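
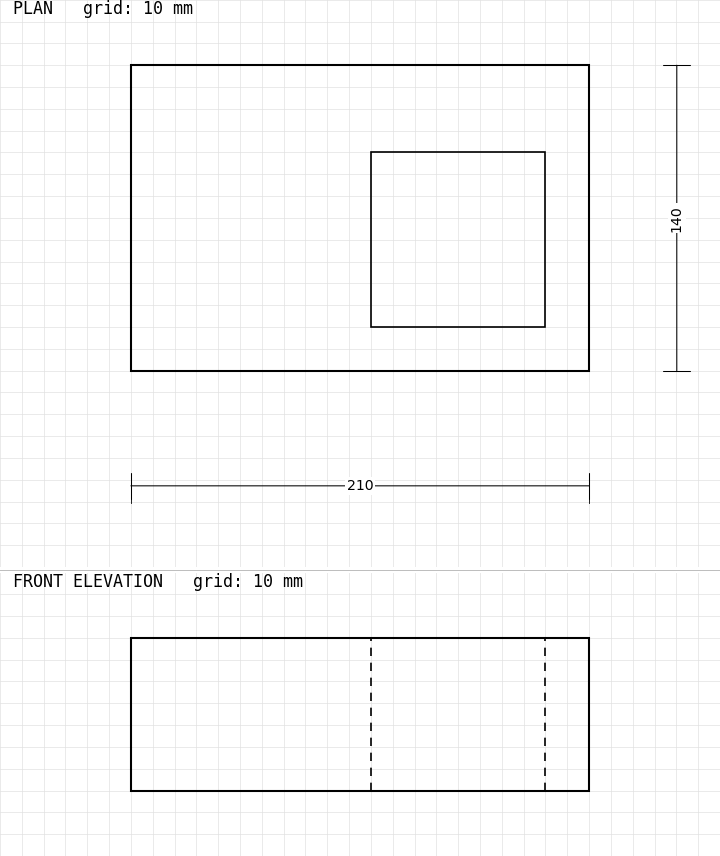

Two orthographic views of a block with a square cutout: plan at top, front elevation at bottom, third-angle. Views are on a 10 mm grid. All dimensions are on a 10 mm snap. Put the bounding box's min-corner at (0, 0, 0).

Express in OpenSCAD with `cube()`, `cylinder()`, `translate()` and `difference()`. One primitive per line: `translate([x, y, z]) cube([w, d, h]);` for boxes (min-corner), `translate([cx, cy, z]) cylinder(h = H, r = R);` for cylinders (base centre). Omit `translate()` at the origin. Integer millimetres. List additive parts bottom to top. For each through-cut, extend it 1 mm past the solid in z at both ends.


difference() {
  cube([210, 140, 70]);
  translate([110, 20, -1]) cube([80, 80, 72]);
}


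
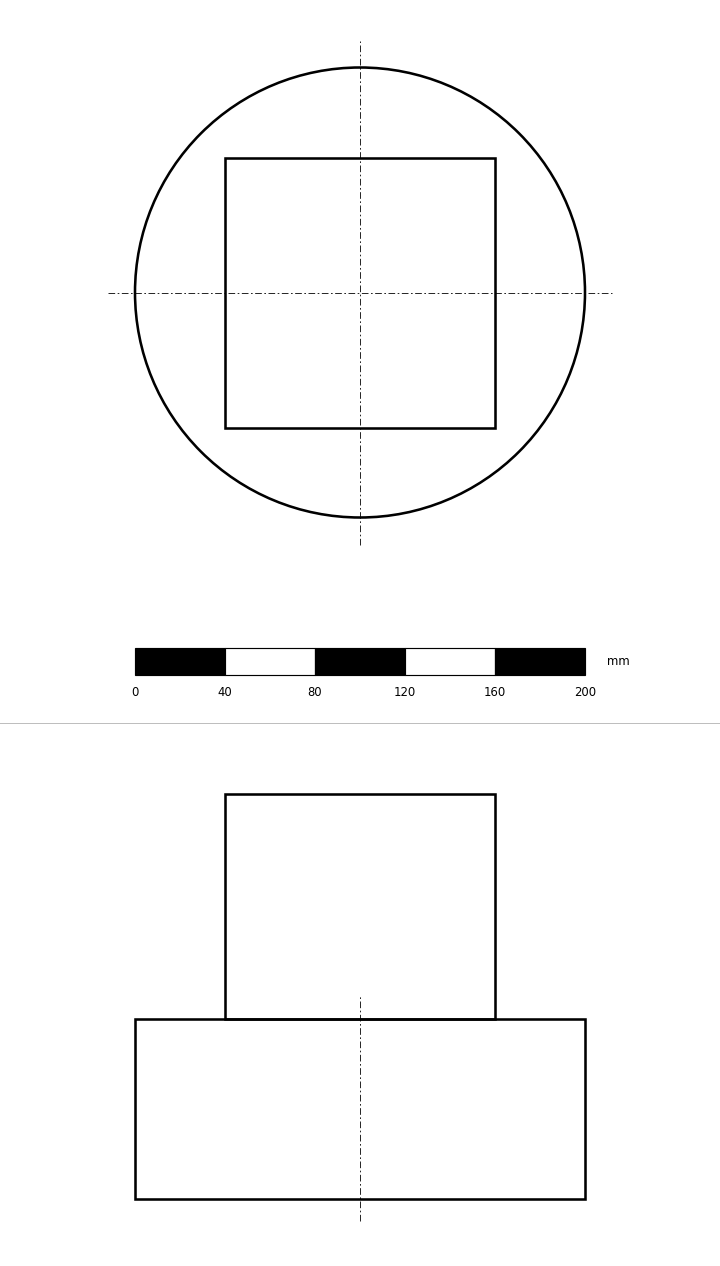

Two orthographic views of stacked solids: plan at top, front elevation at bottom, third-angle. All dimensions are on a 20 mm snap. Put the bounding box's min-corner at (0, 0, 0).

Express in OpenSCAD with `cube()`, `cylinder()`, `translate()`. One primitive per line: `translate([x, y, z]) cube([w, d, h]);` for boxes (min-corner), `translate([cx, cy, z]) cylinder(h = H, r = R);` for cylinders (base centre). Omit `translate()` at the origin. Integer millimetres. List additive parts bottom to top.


translate([100, 100, 0]) cylinder(h = 80, r = 100);
translate([40, 40, 80]) cube([120, 120, 100]);


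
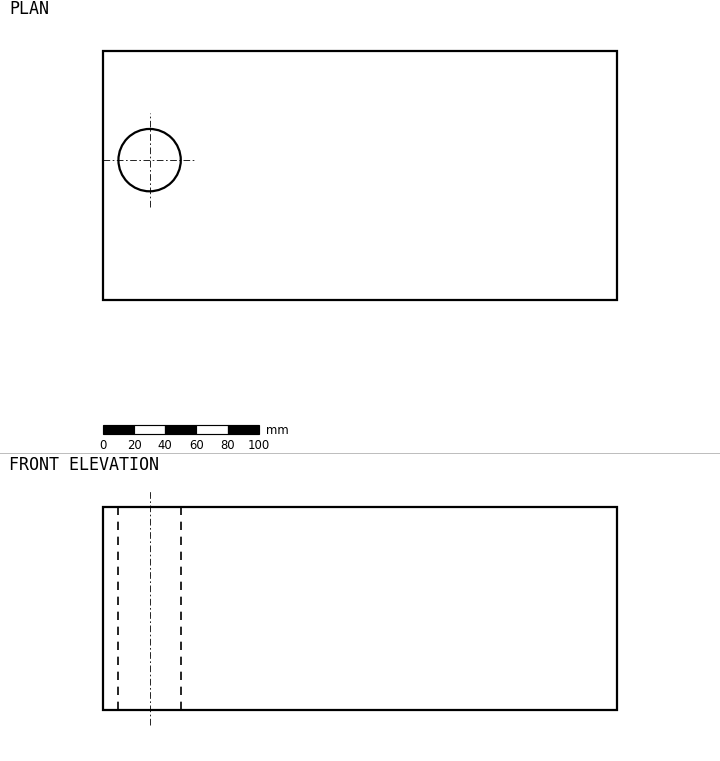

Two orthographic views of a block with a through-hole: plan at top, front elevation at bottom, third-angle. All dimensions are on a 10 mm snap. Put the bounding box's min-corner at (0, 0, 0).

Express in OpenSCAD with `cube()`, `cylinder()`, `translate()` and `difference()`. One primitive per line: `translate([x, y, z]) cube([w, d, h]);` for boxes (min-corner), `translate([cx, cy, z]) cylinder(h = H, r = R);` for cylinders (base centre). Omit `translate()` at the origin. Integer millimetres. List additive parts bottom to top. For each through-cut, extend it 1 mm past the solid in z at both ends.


difference() {
  cube([330, 160, 130]);
  translate([30, 90, -1]) cylinder(h = 132, r = 20);
}


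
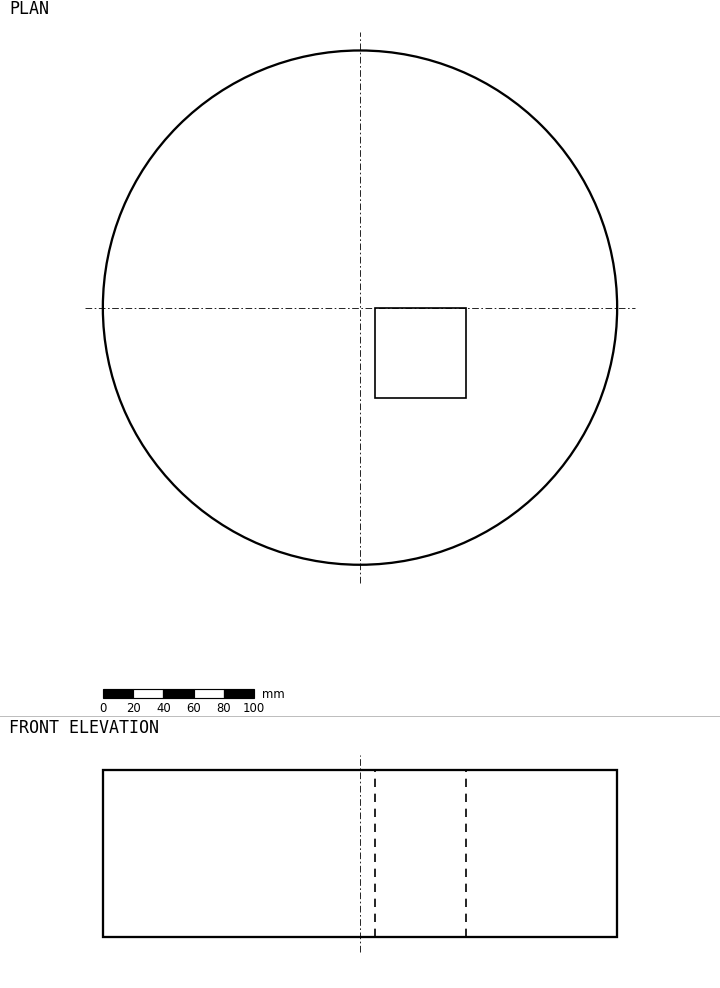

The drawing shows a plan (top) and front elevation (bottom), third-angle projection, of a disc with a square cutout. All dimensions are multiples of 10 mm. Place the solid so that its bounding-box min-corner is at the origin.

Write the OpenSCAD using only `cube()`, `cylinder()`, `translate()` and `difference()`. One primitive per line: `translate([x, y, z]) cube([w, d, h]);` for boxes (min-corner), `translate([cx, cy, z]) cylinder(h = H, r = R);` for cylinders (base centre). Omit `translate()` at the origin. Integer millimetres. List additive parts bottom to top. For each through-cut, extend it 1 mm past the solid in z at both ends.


difference() {
  translate([170, 170, 0]) cylinder(h = 110, r = 170);
  translate([180, 110, -1]) cube([60, 60, 112]);
}


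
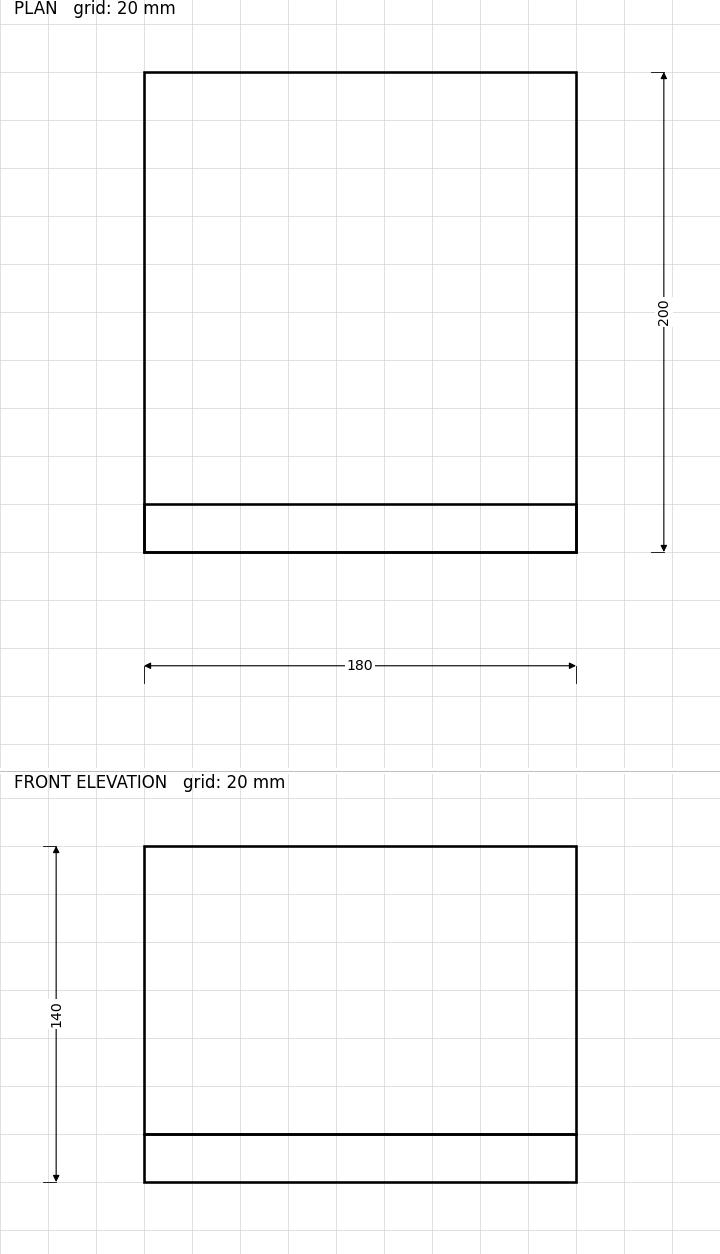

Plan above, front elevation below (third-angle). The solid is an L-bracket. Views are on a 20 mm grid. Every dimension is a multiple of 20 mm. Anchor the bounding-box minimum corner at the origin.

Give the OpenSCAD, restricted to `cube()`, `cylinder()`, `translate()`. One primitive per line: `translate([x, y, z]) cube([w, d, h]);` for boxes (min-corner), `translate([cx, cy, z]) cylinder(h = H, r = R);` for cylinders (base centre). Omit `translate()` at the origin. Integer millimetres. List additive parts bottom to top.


cube([180, 200, 20]);
translate([0, 0, 20]) cube([180, 20, 120]);


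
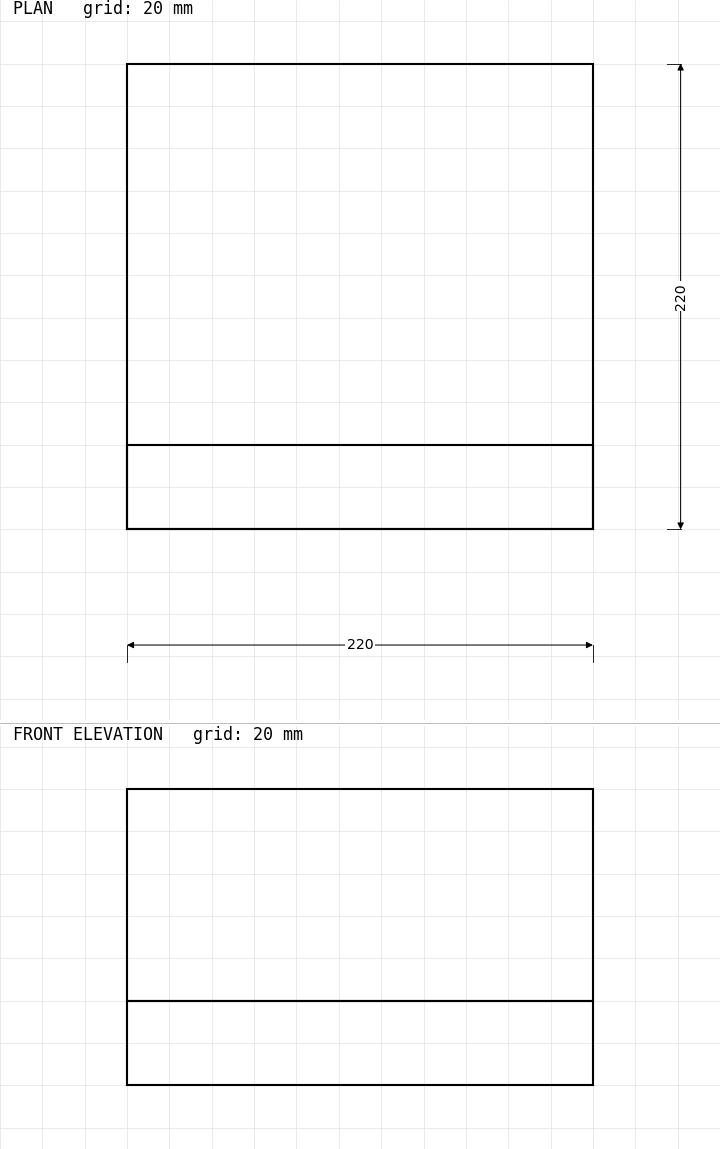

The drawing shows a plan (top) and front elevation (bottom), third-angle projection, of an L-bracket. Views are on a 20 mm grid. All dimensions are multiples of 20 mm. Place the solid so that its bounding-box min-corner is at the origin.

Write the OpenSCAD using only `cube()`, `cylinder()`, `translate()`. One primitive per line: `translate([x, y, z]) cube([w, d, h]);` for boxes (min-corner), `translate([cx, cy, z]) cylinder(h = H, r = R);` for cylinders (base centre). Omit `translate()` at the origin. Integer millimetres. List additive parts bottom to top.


cube([220, 220, 40]);
translate([0, 0, 40]) cube([220, 40, 100]);


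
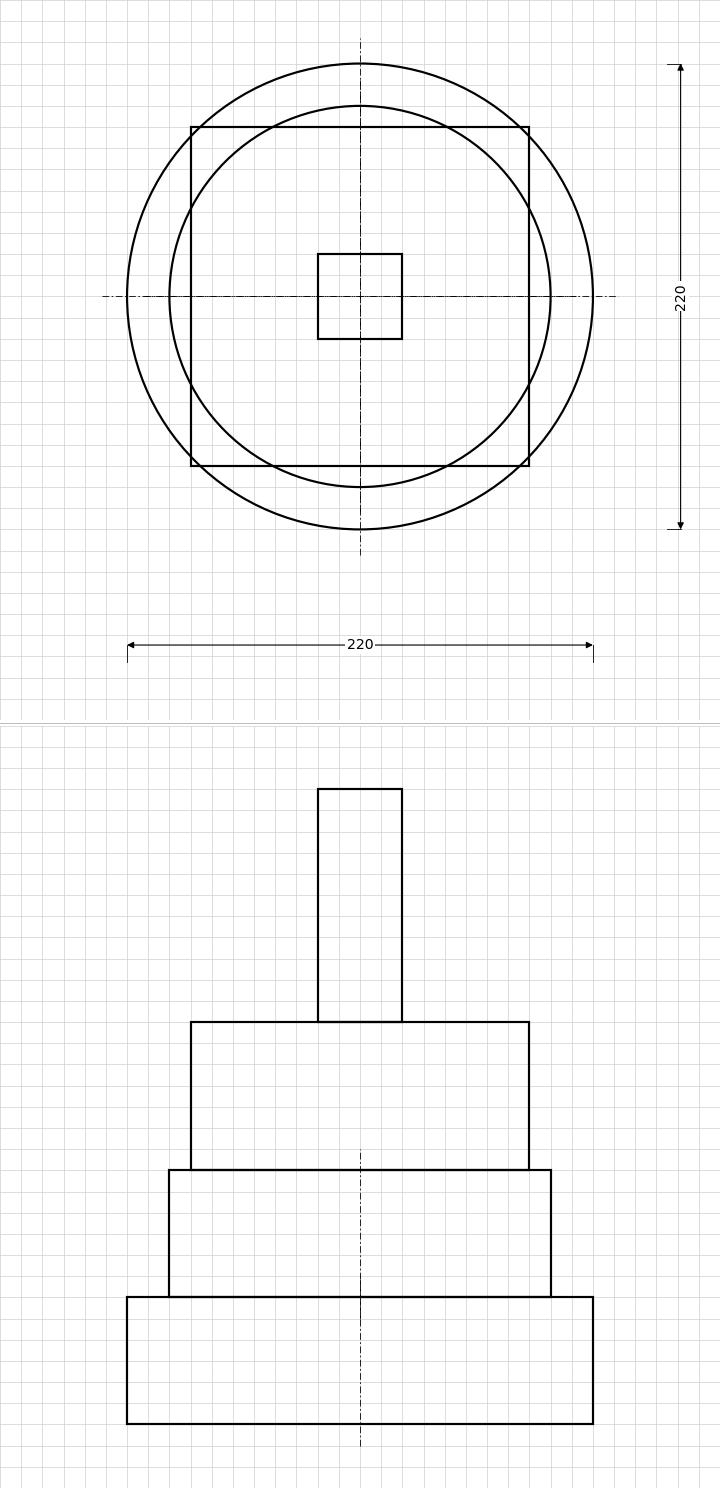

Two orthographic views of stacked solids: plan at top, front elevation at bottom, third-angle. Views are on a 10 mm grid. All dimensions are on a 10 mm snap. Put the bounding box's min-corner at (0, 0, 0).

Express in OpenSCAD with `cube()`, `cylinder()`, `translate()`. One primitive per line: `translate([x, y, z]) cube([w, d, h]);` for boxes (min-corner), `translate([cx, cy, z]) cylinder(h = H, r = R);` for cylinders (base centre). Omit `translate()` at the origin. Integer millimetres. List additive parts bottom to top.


translate([110, 110, 0]) cylinder(h = 60, r = 110);
translate([110, 110, 60]) cylinder(h = 60, r = 90);
translate([30, 30, 120]) cube([160, 160, 70]);
translate([90, 90, 190]) cube([40, 40, 110]);


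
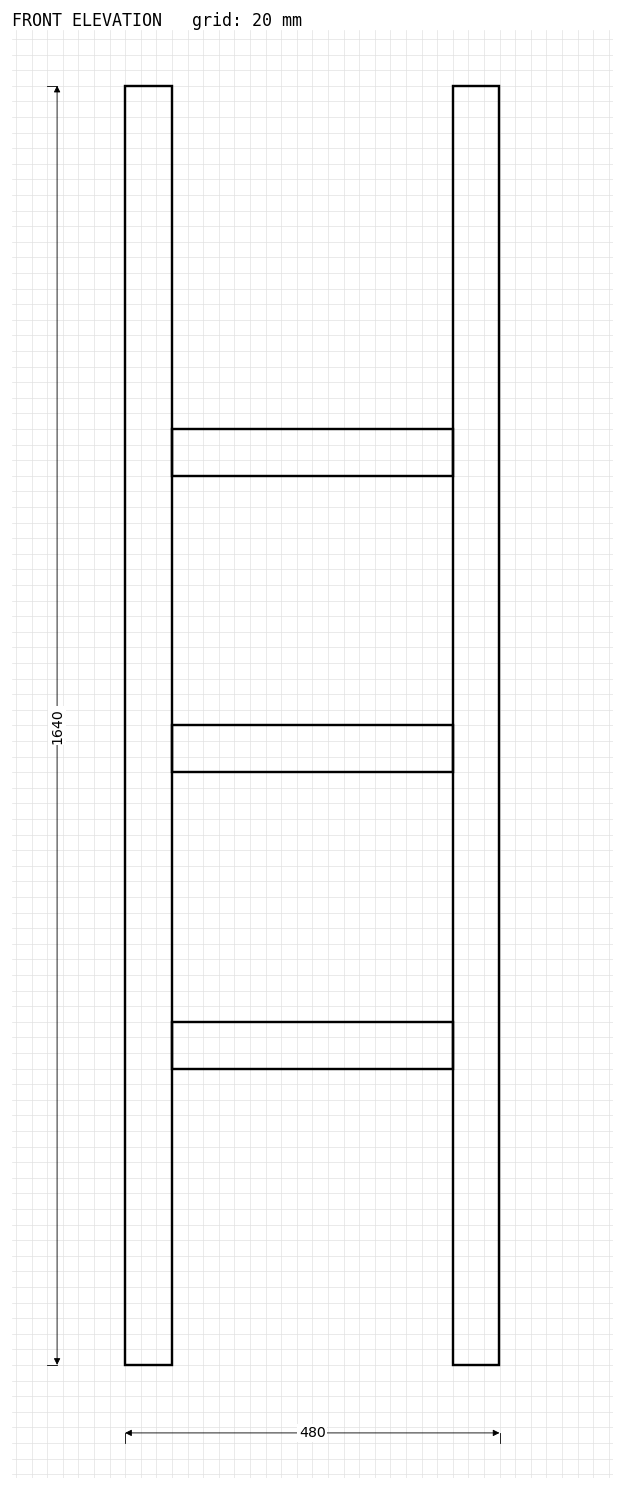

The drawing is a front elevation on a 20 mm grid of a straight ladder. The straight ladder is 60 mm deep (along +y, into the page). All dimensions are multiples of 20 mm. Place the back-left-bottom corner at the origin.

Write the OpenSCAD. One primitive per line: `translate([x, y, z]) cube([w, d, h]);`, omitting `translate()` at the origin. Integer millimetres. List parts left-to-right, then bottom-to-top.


cube([60, 60, 1640]);
translate([60, 0, 380]) cube([360, 60, 60]);
translate([60, 0, 760]) cube([360, 60, 60]);
translate([60, 0, 1140]) cube([360, 60, 60]);
translate([420, 0, 0]) cube([60, 60, 1640]);


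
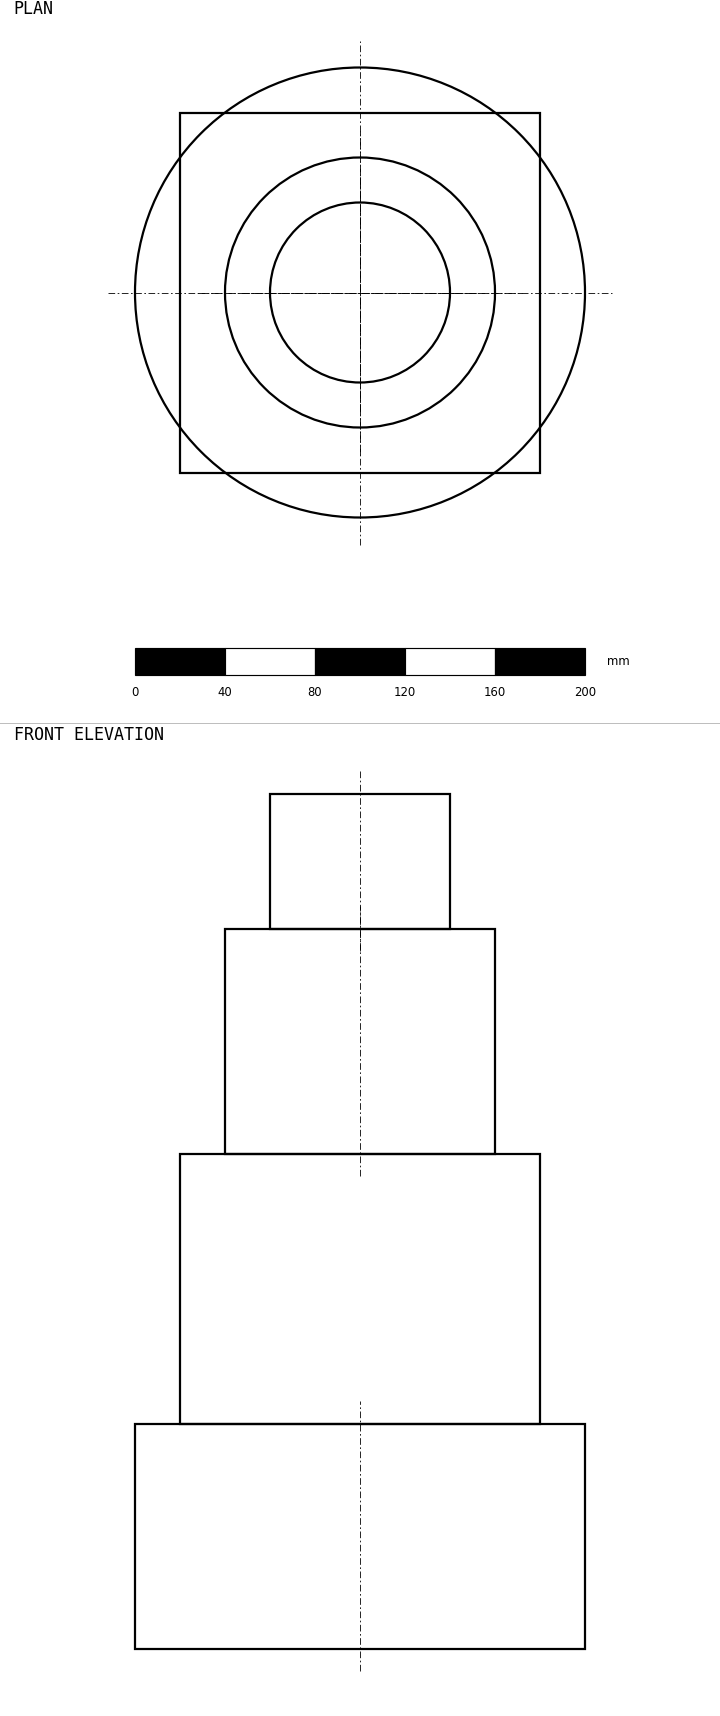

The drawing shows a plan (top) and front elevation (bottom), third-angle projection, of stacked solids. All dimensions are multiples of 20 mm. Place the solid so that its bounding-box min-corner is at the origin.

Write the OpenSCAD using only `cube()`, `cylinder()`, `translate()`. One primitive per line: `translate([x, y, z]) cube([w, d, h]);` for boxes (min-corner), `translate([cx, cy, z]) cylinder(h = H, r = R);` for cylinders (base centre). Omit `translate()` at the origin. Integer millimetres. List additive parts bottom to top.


translate([100, 100, 0]) cylinder(h = 100, r = 100);
translate([20, 20, 100]) cube([160, 160, 120]);
translate([100, 100, 220]) cylinder(h = 100, r = 60);
translate([100, 100, 320]) cylinder(h = 60, r = 40);


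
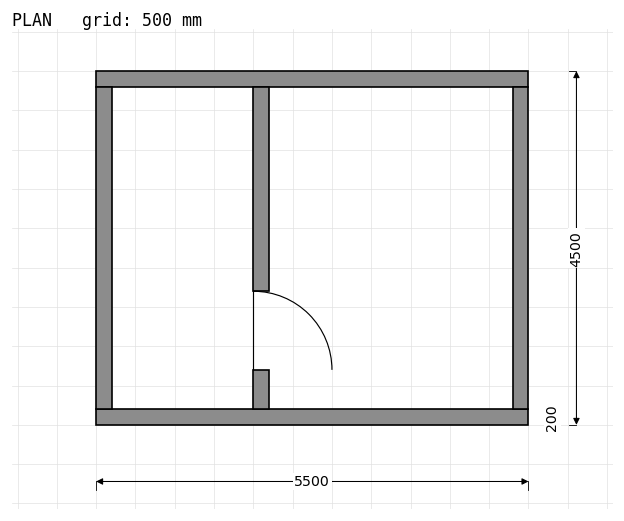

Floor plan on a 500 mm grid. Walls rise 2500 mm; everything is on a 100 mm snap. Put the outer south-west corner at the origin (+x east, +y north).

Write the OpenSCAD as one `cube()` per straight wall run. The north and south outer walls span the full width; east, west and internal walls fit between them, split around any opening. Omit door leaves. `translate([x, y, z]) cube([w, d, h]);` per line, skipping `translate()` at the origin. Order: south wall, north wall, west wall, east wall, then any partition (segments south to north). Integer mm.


cube([5500, 200, 2500]);
translate([0, 4300, 0]) cube([5500, 200, 2500]);
translate([0, 200, 0]) cube([200, 4100, 2500]);
translate([5300, 200, 0]) cube([200, 4100, 2500]);
translate([2000, 200, 0]) cube([200, 500, 2500]);
translate([2000, 1700, 0]) cube([200, 2600, 2500]);


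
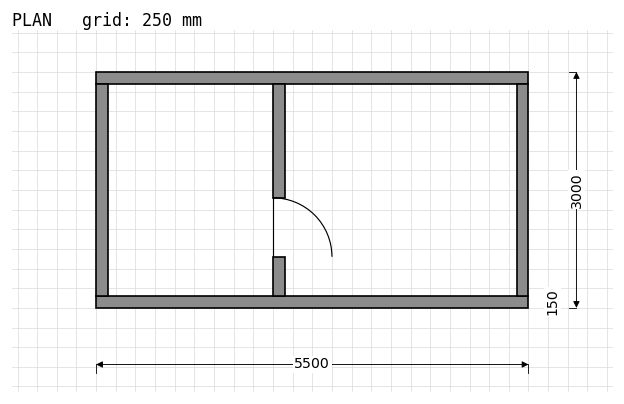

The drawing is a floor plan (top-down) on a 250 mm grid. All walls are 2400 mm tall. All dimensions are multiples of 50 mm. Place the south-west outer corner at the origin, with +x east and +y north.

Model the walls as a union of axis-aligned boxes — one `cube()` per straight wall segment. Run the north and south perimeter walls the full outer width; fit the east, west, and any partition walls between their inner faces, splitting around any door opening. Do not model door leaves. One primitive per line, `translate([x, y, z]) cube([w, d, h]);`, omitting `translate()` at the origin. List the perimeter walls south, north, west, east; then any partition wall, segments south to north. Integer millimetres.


cube([5500, 150, 2400]);
translate([0, 2850, 0]) cube([5500, 150, 2400]);
translate([0, 150, 0]) cube([150, 2700, 2400]);
translate([5350, 150, 0]) cube([150, 2700, 2400]);
translate([2250, 150, 0]) cube([150, 500, 2400]);
translate([2250, 1400, 0]) cube([150, 1450, 2400]);


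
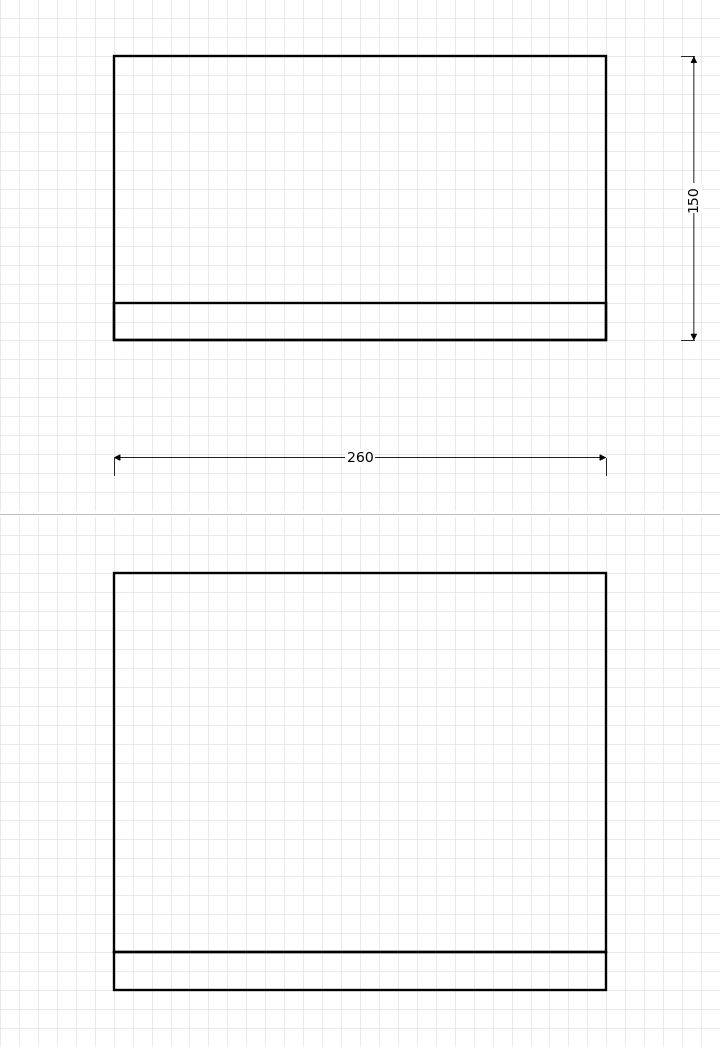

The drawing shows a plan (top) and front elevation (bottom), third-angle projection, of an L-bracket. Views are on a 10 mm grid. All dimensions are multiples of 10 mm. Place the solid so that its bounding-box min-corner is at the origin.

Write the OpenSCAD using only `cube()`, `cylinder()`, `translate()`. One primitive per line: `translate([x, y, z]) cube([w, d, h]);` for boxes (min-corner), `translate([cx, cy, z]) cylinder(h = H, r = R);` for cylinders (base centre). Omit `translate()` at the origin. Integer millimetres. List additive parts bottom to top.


cube([260, 150, 20]);
translate([0, 0, 20]) cube([260, 20, 200]);


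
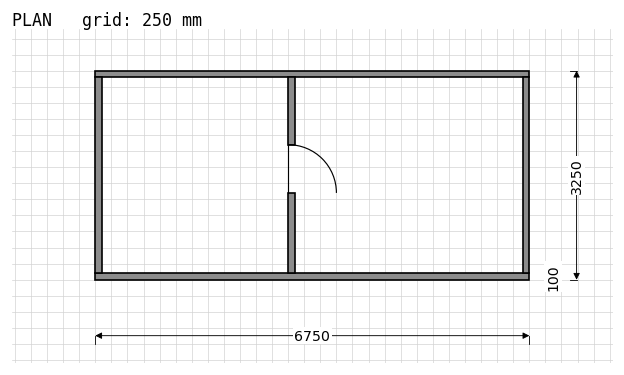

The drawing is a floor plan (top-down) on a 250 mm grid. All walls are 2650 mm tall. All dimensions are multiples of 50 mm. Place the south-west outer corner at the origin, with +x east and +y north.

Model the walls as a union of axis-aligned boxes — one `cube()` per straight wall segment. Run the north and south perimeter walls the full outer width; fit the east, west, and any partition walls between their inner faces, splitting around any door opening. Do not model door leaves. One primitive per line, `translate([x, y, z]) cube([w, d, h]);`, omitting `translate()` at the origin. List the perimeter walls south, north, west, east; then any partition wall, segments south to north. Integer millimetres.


cube([6750, 100, 2650]);
translate([0, 3150, 0]) cube([6750, 100, 2650]);
translate([0, 100, 0]) cube([100, 3050, 2650]);
translate([6650, 100, 0]) cube([100, 3050, 2650]);
translate([3000, 100, 0]) cube([100, 1250, 2650]);
translate([3000, 2100, 0]) cube([100, 1050, 2650]);


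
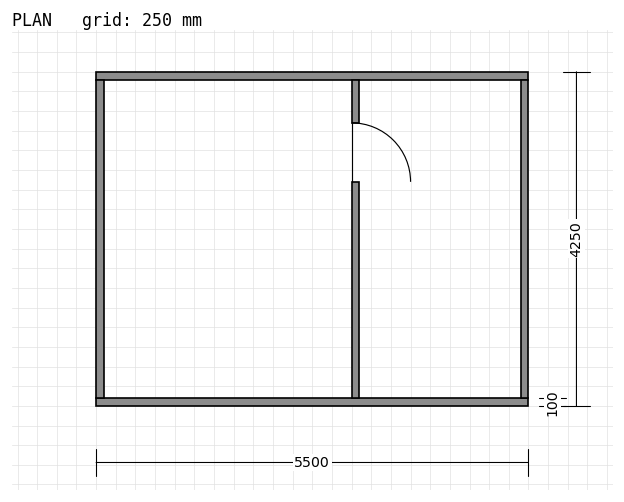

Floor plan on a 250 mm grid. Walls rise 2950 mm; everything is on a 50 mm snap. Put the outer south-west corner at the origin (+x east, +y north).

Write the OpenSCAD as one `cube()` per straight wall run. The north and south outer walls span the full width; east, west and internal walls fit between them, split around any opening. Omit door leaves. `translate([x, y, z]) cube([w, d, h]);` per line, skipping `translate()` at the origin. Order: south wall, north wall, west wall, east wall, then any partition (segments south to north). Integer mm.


cube([5500, 100, 2950]);
translate([0, 4150, 0]) cube([5500, 100, 2950]);
translate([0, 100, 0]) cube([100, 4050, 2950]);
translate([5400, 100, 0]) cube([100, 4050, 2950]);
translate([3250, 100, 0]) cube([100, 2750, 2950]);
translate([3250, 3600, 0]) cube([100, 550, 2950]);


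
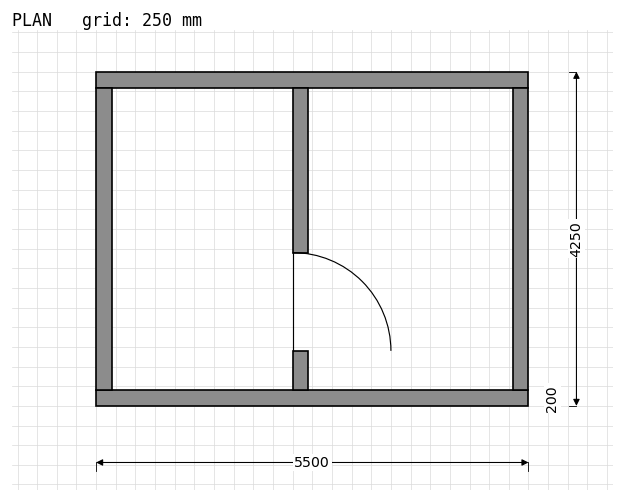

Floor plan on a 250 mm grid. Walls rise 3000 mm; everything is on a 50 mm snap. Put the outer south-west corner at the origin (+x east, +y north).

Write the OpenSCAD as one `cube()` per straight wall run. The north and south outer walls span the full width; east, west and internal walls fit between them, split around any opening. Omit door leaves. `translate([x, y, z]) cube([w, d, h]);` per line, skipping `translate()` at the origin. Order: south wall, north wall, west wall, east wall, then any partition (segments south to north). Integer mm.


cube([5500, 200, 3000]);
translate([0, 4050, 0]) cube([5500, 200, 3000]);
translate([0, 200, 0]) cube([200, 3850, 3000]);
translate([5300, 200, 0]) cube([200, 3850, 3000]);
translate([2500, 200, 0]) cube([200, 500, 3000]);
translate([2500, 1950, 0]) cube([200, 2100, 3000]);


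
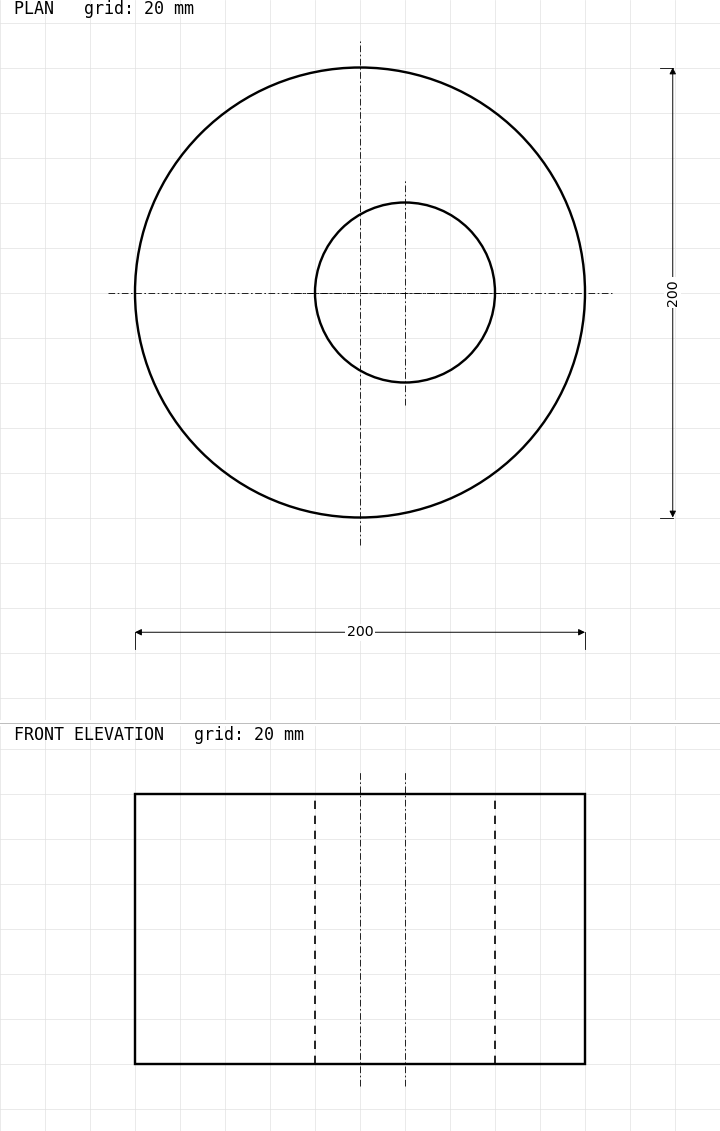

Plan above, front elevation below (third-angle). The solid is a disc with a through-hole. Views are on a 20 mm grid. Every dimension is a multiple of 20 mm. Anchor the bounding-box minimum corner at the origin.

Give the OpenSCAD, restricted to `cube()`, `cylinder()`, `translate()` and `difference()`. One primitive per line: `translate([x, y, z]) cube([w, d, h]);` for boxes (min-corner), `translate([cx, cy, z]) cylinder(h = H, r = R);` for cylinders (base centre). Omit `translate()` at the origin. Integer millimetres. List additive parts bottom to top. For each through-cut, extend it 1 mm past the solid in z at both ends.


difference() {
  translate([100, 100, 0]) cylinder(h = 120, r = 100);
  translate([120, 100, -1]) cylinder(h = 122, r = 40);
}


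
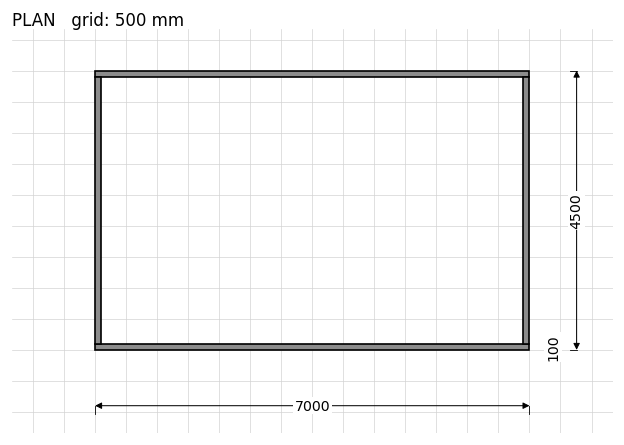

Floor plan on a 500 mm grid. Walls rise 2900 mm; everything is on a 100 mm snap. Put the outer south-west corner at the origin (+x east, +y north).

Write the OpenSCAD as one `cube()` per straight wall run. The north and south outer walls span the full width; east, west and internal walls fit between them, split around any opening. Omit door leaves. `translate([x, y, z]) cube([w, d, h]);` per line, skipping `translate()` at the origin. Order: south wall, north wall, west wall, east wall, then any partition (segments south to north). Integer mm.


cube([7000, 100, 2900]);
translate([0, 4400, 0]) cube([7000, 100, 2900]);
translate([0, 100, 0]) cube([100, 4300, 2900]);
translate([6900, 100, 0]) cube([100, 4300, 2900]);


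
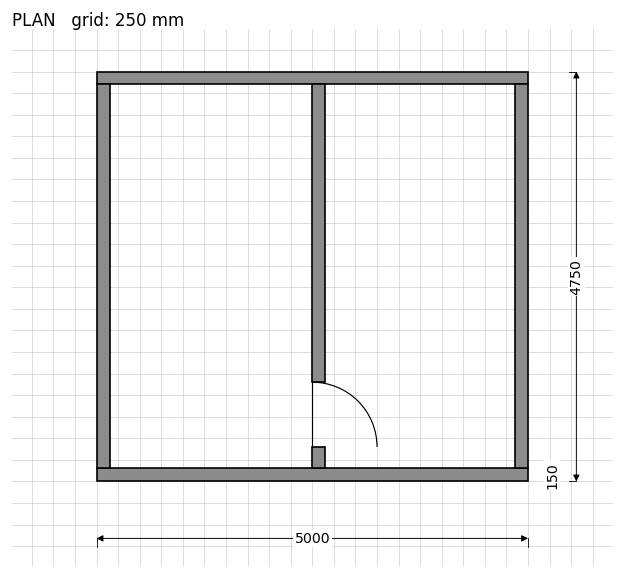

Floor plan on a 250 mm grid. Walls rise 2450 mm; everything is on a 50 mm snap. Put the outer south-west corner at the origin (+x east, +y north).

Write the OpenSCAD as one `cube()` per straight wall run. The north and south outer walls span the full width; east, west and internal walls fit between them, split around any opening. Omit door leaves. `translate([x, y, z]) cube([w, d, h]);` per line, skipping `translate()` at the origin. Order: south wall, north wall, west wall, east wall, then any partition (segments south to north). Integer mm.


cube([5000, 150, 2450]);
translate([0, 4600, 0]) cube([5000, 150, 2450]);
translate([0, 150, 0]) cube([150, 4450, 2450]);
translate([4850, 150, 0]) cube([150, 4450, 2450]);
translate([2500, 150, 0]) cube([150, 250, 2450]);
translate([2500, 1150, 0]) cube([150, 3450, 2450]);


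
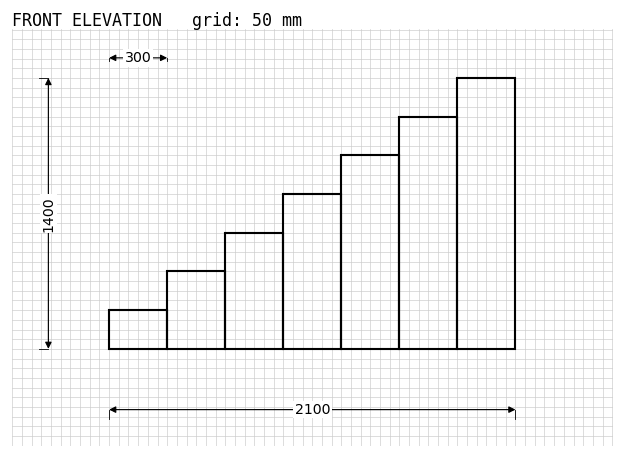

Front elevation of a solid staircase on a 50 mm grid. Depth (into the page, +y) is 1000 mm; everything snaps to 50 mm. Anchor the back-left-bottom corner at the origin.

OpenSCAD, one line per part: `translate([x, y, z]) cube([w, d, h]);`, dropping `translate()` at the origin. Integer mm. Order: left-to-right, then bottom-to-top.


cube([300, 1000, 200]);
translate([300, 0, 0]) cube([300, 1000, 400]);
translate([600, 0, 0]) cube([300, 1000, 600]);
translate([900, 0, 0]) cube([300, 1000, 800]);
translate([1200, 0, 0]) cube([300, 1000, 1000]);
translate([1500, 0, 0]) cube([300, 1000, 1200]);
translate([1800, 0, 0]) cube([300, 1000, 1400]);


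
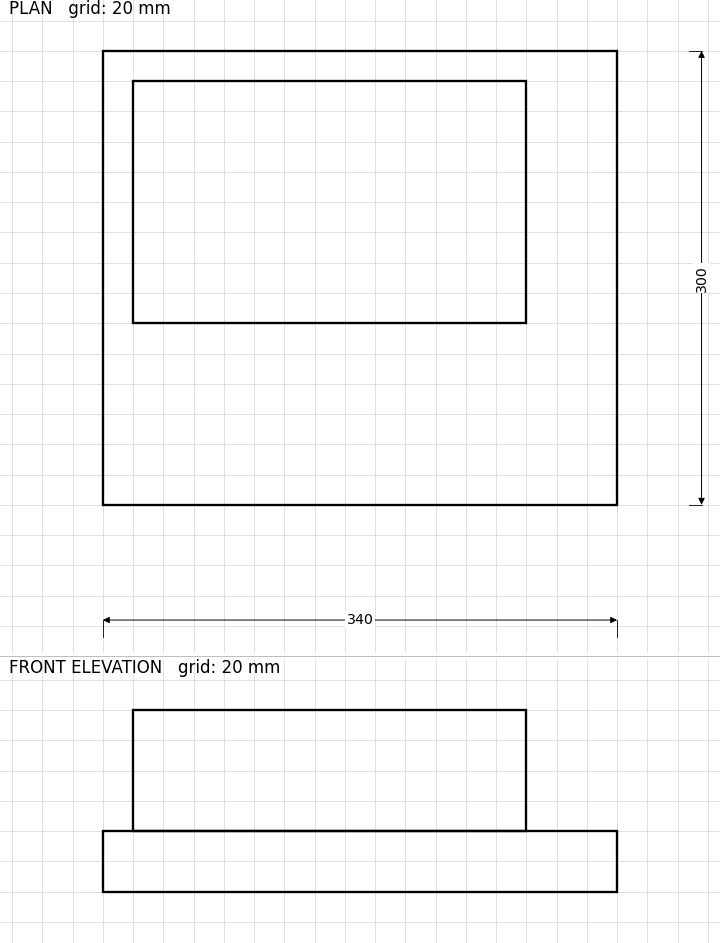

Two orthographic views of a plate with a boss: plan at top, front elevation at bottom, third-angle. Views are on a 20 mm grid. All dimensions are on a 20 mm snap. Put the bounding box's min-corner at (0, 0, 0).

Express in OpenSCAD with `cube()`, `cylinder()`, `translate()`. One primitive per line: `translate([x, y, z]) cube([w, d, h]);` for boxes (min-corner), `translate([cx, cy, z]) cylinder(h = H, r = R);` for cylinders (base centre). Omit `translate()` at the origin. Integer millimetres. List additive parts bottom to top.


cube([340, 300, 40]);
translate([20, 120, 40]) cube([260, 160, 80]);


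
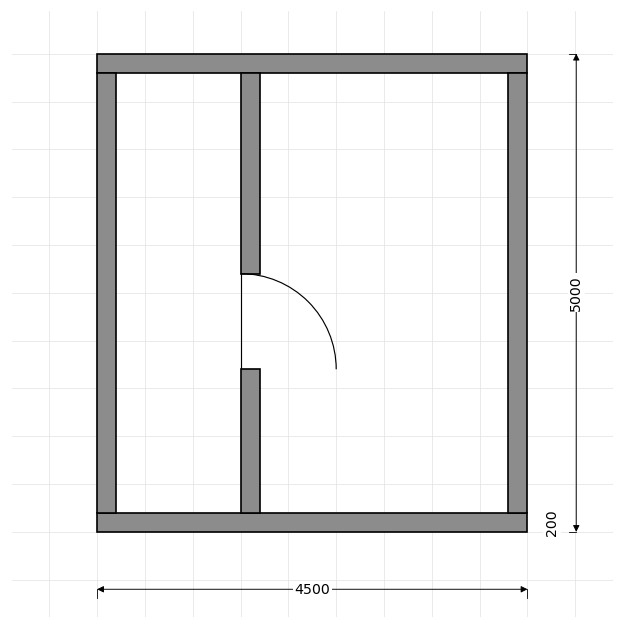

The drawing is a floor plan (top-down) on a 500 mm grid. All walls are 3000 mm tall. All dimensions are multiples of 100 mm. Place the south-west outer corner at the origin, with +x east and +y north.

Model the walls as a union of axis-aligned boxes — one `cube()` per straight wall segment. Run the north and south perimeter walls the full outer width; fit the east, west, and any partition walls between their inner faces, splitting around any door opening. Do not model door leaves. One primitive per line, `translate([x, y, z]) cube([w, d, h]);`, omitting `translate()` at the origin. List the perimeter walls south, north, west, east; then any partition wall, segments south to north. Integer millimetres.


cube([4500, 200, 3000]);
translate([0, 4800, 0]) cube([4500, 200, 3000]);
translate([0, 200, 0]) cube([200, 4600, 3000]);
translate([4300, 200, 0]) cube([200, 4600, 3000]);
translate([1500, 200, 0]) cube([200, 1500, 3000]);
translate([1500, 2700, 0]) cube([200, 2100, 3000]);


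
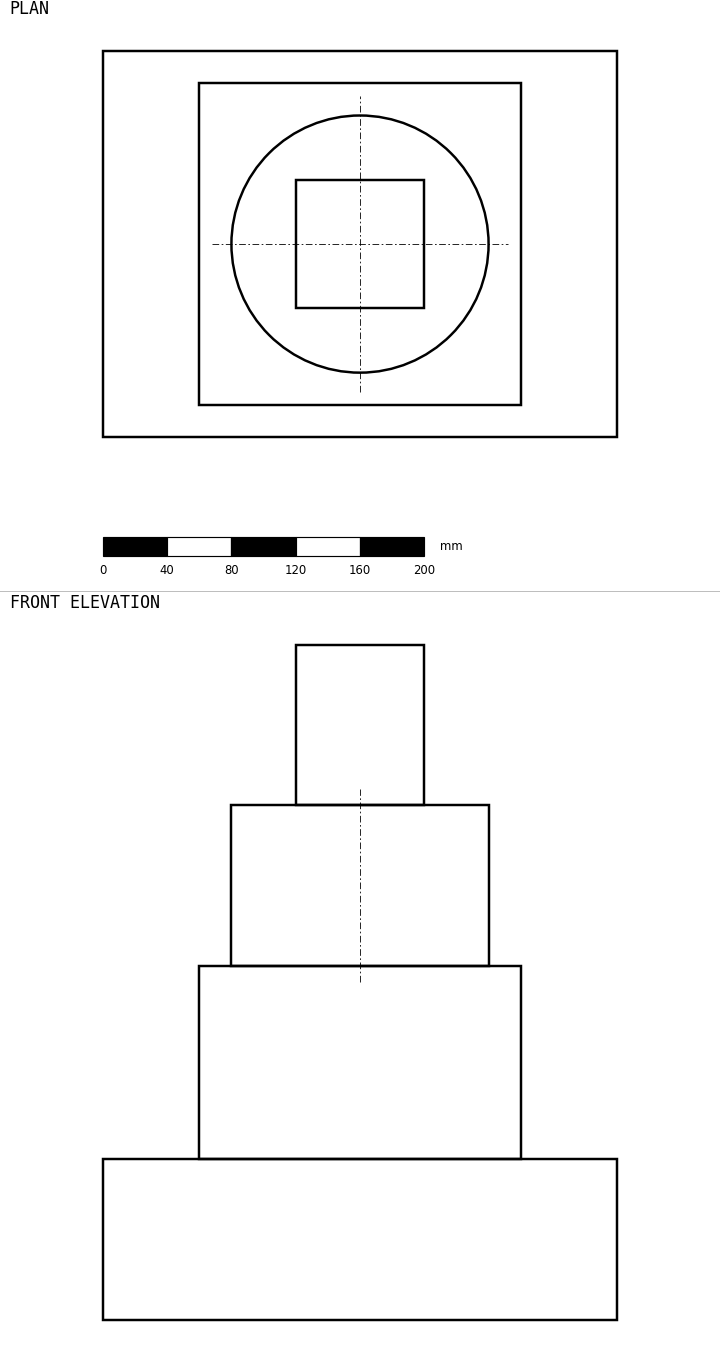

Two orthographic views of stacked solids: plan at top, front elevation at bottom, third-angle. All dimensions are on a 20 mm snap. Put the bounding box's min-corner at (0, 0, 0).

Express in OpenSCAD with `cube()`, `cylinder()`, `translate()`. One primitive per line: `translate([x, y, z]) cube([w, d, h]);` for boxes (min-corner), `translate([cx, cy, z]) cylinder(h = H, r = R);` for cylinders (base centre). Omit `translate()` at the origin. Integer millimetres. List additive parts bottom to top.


cube([320, 240, 100]);
translate([60, 20, 100]) cube([200, 200, 120]);
translate([160, 120, 220]) cylinder(h = 100, r = 80);
translate([120, 80, 320]) cube([80, 80, 100]);


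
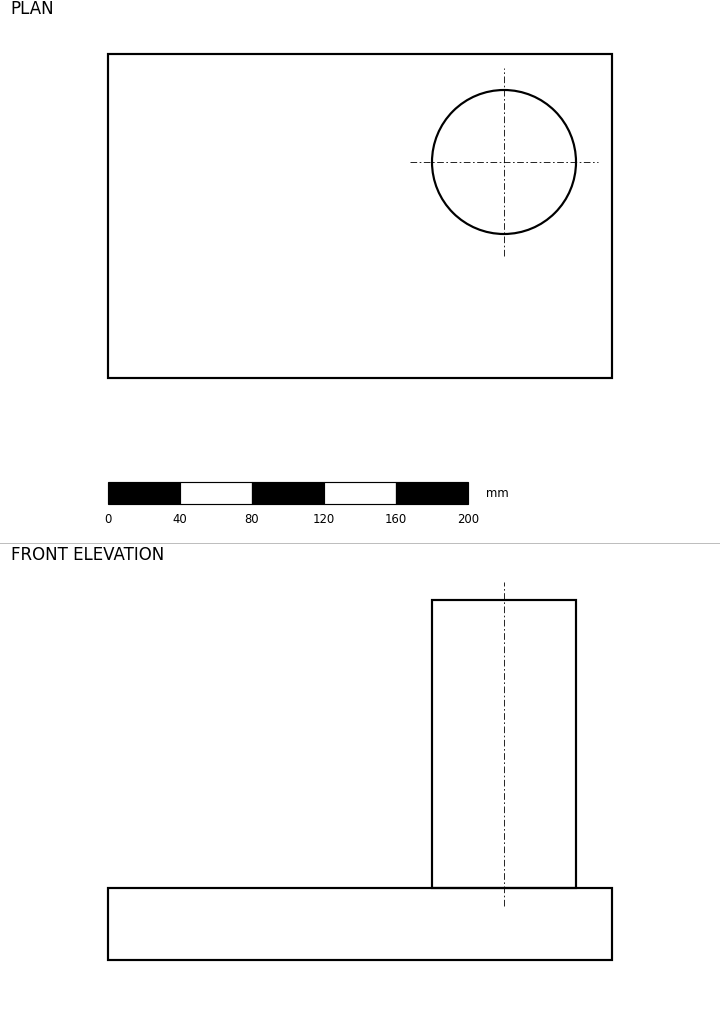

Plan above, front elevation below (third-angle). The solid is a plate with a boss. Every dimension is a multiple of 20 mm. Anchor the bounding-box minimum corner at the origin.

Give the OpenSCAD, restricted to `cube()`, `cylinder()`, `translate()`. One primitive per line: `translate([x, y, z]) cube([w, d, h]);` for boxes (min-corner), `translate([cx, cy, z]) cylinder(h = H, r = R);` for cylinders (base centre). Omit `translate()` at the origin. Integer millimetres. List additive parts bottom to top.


cube([280, 180, 40]);
translate([220, 120, 40]) cylinder(h = 160, r = 40);


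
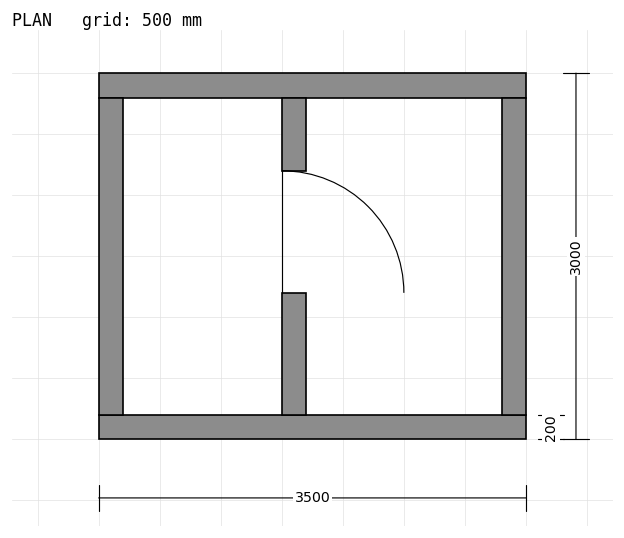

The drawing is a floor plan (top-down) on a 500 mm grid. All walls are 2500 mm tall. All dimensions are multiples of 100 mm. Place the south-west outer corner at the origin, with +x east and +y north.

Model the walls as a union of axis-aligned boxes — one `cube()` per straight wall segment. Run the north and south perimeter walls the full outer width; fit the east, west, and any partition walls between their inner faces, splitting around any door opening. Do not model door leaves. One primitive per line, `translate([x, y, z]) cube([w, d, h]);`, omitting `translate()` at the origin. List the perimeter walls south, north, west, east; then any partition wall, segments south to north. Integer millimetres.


cube([3500, 200, 2500]);
translate([0, 2800, 0]) cube([3500, 200, 2500]);
translate([0, 200, 0]) cube([200, 2600, 2500]);
translate([3300, 200, 0]) cube([200, 2600, 2500]);
translate([1500, 200, 0]) cube([200, 1000, 2500]);
translate([1500, 2200, 0]) cube([200, 600, 2500]);


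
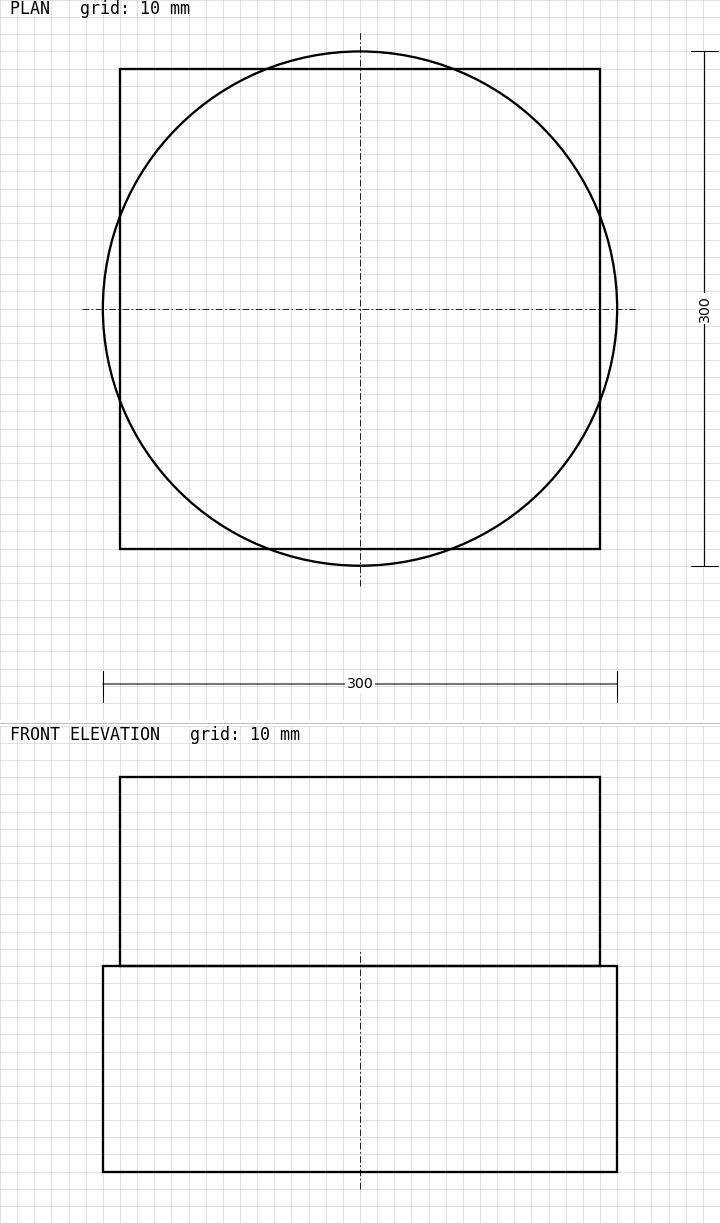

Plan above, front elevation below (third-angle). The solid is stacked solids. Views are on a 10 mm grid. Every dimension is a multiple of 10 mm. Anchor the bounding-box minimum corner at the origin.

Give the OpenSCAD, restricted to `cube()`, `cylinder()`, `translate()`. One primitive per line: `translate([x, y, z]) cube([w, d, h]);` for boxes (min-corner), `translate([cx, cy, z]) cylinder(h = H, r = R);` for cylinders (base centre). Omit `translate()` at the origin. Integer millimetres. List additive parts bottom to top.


translate([150, 150, 0]) cylinder(h = 120, r = 150);
translate([10, 10, 120]) cube([280, 280, 110]);


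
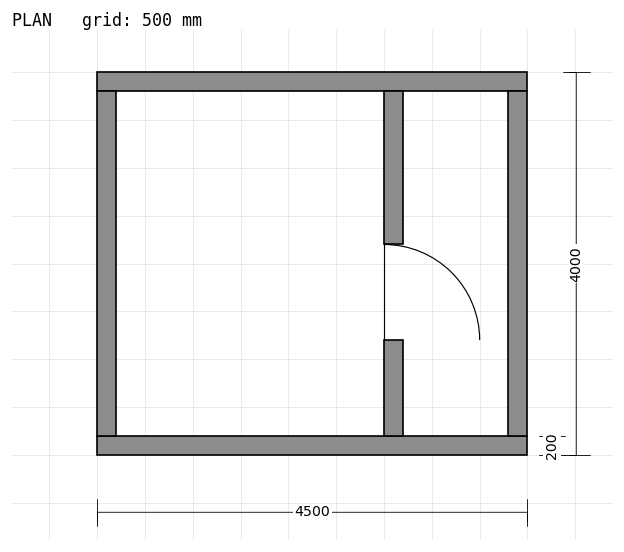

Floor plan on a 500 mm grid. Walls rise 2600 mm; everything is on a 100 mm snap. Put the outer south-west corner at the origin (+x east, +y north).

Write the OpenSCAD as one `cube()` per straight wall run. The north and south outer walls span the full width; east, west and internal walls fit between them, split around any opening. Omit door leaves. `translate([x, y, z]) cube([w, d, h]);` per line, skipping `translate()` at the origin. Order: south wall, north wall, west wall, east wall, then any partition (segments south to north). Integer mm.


cube([4500, 200, 2600]);
translate([0, 3800, 0]) cube([4500, 200, 2600]);
translate([0, 200, 0]) cube([200, 3600, 2600]);
translate([4300, 200, 0]) cube([200, 3600, 2600]);
translate([3000, 200, 0]) cube([200, 1000, 2600]);
translate([3000, 2200, 0]) cube([200, 1600, 2600]);


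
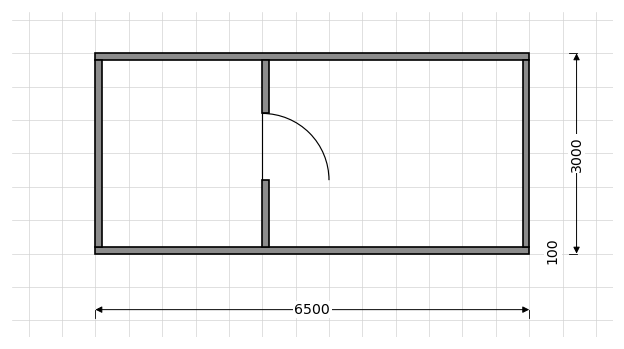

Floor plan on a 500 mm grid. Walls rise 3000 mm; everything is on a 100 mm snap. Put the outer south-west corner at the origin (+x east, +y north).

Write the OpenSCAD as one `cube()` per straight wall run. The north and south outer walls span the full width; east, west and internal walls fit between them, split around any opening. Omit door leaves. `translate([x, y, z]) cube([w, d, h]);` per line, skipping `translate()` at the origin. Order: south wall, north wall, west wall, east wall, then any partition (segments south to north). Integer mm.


cube([6500, 100, 3000]);
translate([0, 2900, 0]) cube([6500, 100, 3000]);
translate([0, 100, 0]) cube([100, 2800, 3000]);
translate([6400, 100, 0]) cube([100, 2800, 3000]);
translate([2500, 100, 0]) cube([100, 1000, 3000]);
translate([2500, 2100, 0]) cube([100, 800, 3000]);


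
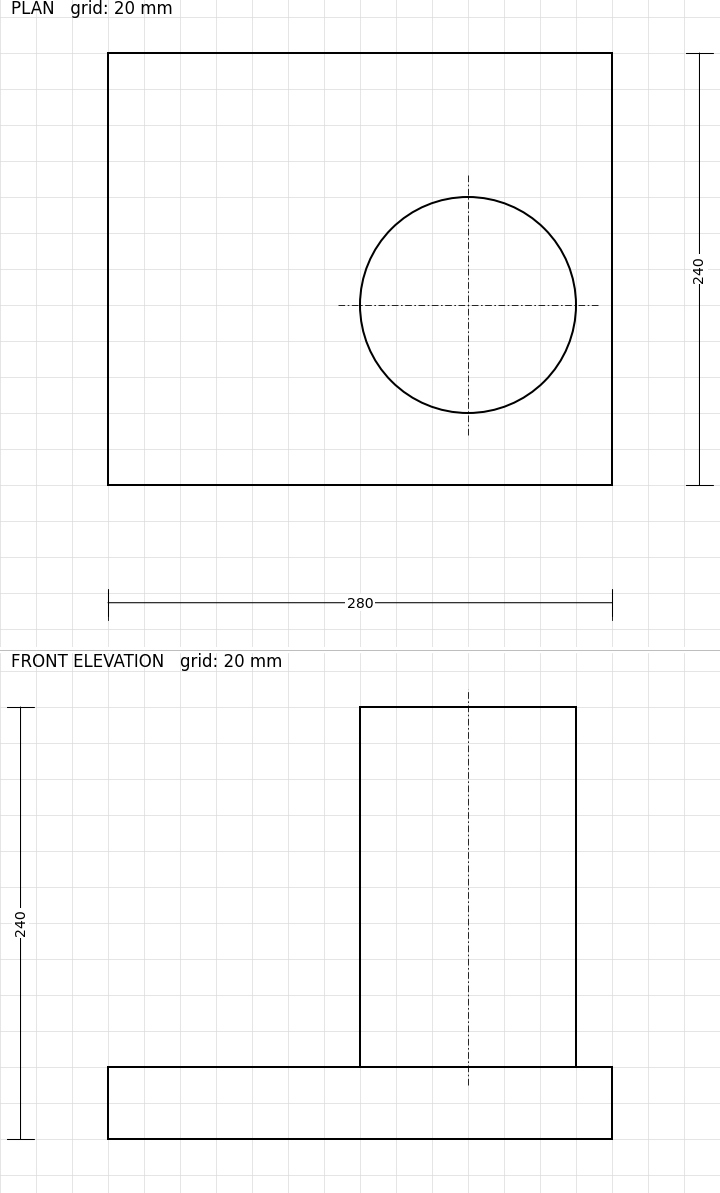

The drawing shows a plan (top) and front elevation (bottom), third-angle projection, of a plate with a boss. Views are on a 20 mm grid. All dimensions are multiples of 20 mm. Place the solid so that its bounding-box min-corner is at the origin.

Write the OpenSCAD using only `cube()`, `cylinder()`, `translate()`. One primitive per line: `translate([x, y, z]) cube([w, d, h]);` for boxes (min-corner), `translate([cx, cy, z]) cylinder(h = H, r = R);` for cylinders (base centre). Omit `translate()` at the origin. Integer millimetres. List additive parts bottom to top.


cube([280, 240, 40]);
translate([200, 100, 40]) cylinder(h = 200, r = 60);


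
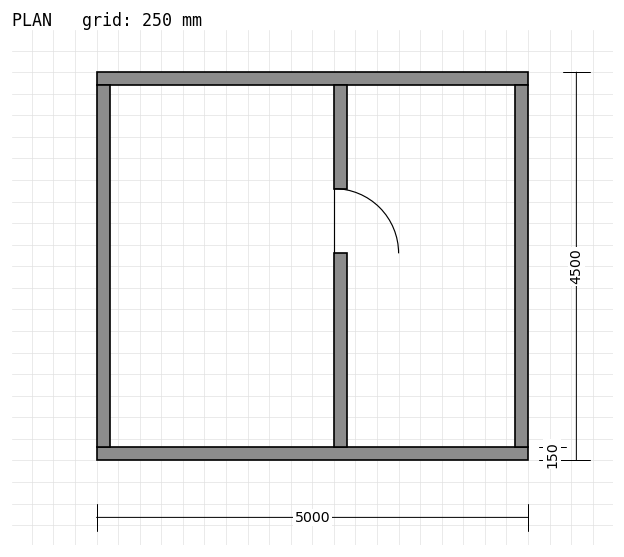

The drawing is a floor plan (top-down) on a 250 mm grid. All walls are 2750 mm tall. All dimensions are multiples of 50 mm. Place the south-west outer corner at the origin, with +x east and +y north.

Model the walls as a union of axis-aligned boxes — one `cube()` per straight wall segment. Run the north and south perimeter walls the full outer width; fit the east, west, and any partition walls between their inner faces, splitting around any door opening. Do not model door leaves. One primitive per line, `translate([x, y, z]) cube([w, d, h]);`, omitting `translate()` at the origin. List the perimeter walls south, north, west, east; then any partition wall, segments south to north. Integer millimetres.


cube([5000, 150, 2750]);
translate([0, 4350, 0]) cube([5000, 150, 2750]);
translate([0, 150, 0]) cube([150, 4200, 2750]);
translate([4850, 150, 0]) cube([150, 4200, 2750]);
translate([2750, 150, 0]) cube([150, 2250, 2750]);
translate([2750, 3150, 0]) cube([150, 1200, 2750]);


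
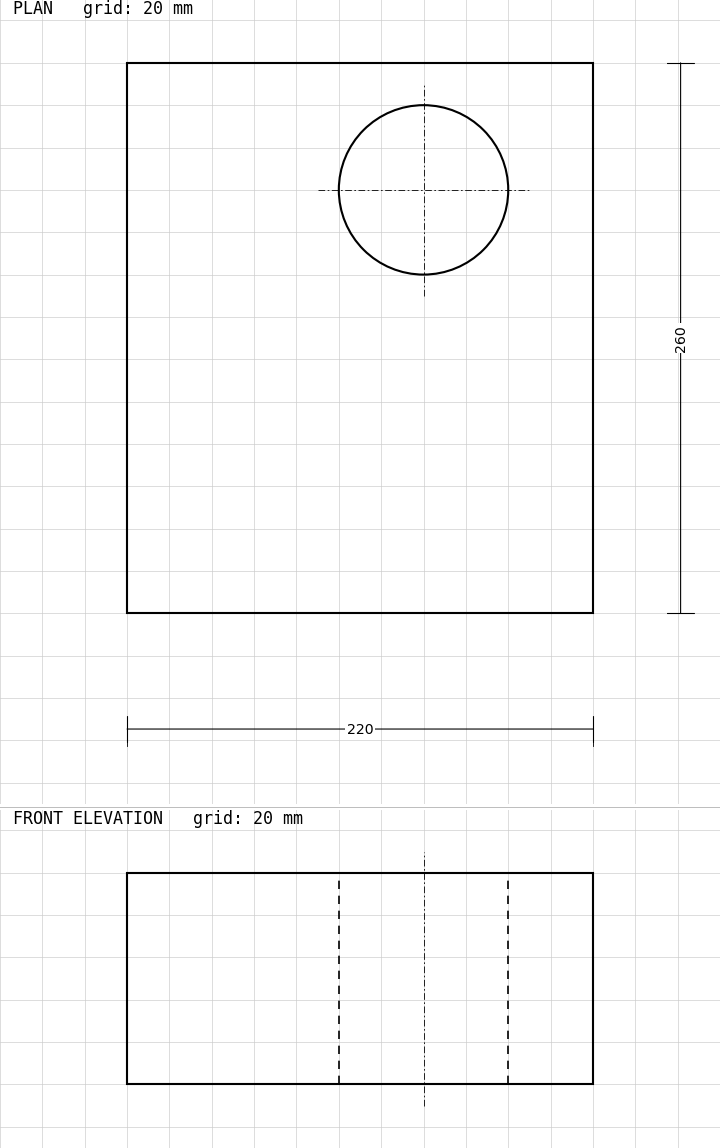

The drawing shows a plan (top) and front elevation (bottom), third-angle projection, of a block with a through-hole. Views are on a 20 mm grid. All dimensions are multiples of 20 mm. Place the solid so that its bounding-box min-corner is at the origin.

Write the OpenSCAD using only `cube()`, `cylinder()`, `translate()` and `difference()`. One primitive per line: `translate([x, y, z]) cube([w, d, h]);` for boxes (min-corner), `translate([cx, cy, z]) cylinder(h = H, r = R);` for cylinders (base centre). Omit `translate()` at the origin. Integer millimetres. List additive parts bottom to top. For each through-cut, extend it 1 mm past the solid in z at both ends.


difference() {
  cube([220, 260, 100]);
  translate([140, 200, -1]) cylinder(h = 102, r = 40);
}


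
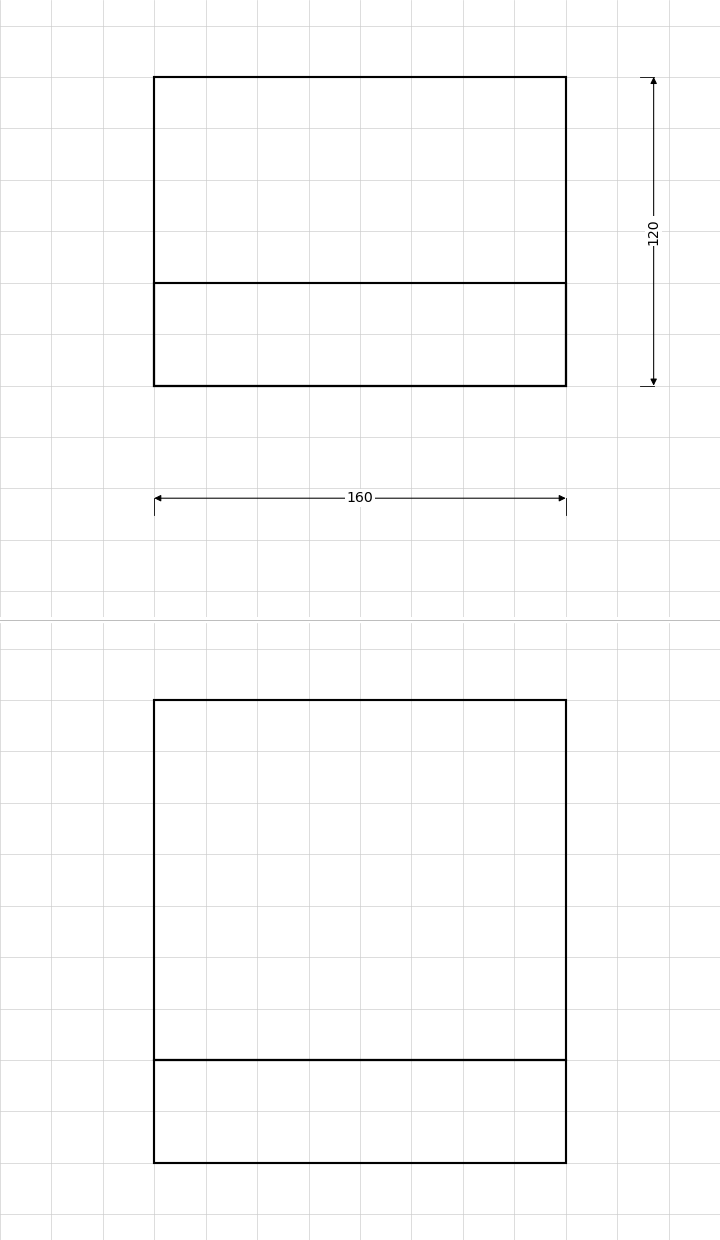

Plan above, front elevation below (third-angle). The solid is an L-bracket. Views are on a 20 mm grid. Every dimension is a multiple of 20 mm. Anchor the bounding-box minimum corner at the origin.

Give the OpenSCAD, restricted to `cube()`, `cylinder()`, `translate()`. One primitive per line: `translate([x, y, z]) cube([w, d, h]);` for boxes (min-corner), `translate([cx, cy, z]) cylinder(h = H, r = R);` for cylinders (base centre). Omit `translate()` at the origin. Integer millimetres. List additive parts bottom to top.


cube([160, 120, 40]);
translate([0, 0, 40]) cube([160, 40, 140]);


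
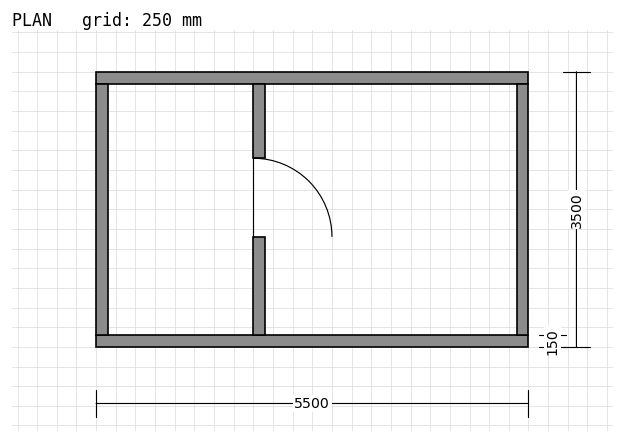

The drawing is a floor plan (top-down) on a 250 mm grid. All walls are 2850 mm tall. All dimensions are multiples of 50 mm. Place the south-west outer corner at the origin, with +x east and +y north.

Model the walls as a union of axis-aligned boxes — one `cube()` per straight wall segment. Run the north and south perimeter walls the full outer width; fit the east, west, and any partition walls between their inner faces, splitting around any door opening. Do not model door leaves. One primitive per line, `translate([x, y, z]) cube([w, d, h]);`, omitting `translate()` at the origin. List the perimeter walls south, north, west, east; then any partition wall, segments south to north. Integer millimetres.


cube([5500, 150, 2850]);
translate([0, 3350, 0]) cube([5500, 150, 2850]);
translate([0, 150, 0]) cube([150, 3200, 2850]);
translate([5350, 150, 0]) cube([150, 3200, 2850]);
translate([2000, 150, 0]) cube([150, 1250, 2850]);
translate([2000, 2400, 0]) cube([150, 950, 2850]);


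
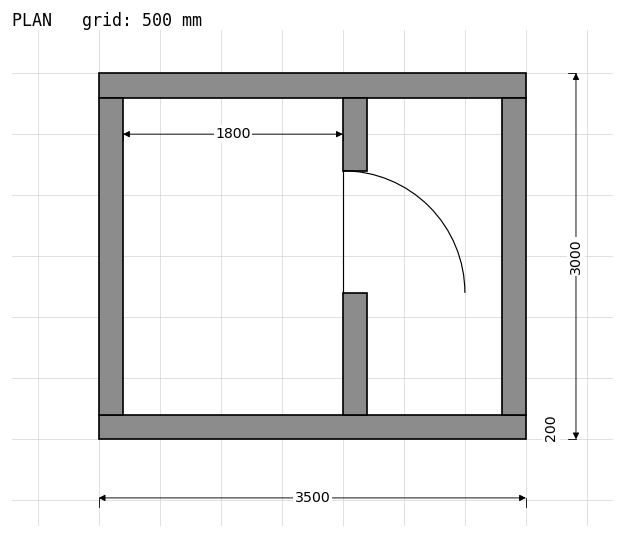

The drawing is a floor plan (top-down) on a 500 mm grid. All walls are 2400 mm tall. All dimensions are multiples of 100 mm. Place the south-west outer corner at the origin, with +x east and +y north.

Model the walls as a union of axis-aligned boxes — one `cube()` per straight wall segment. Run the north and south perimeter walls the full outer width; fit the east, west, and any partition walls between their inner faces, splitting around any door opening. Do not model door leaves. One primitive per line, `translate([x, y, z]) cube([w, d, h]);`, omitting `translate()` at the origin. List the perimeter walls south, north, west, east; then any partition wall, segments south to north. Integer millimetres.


cube([3500, 200, 2400]);
translate([0, 2800, 0]) cube([3500, 200, 2400]);
translate([0, 200, 0]) cube([200, 2600, 2400]);
translate([3300, 200, 0]) cube([200, 2600, 2400]);
translate([2000, 200, 0]) cube([200, 1000, 2400]);
translate([2000, 2200, 0]) cube([200, 600, 2400]);


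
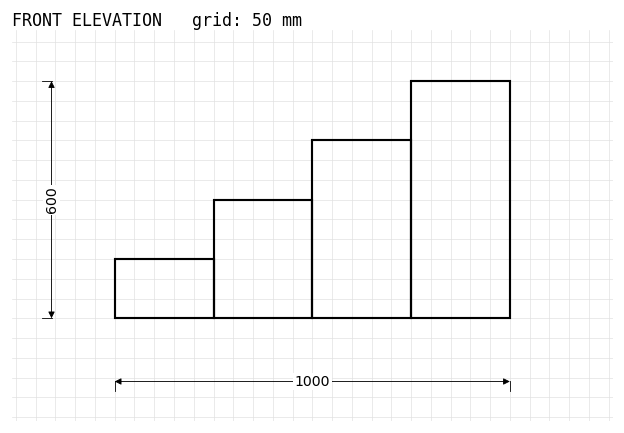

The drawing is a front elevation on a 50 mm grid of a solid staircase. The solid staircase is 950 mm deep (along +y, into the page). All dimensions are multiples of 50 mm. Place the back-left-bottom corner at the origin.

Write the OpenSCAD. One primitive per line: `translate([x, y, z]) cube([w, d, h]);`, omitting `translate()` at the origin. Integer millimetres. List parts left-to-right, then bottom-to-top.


cube([250, 950, 150]);
translate([250, 0, 0]) cube([250, 950, 300]);
translate([500, 0, 0]) cube([250, 950, 450]);
translate([750, 0, 0]) cube([250, 950, 600]);


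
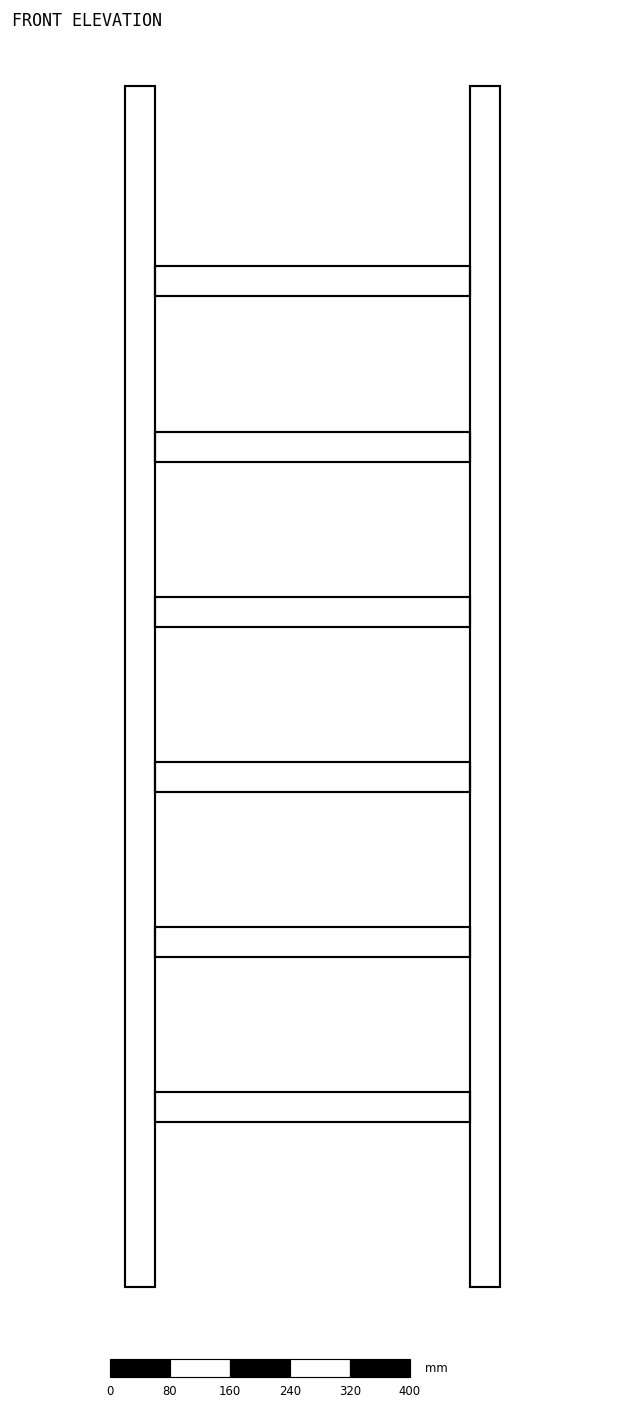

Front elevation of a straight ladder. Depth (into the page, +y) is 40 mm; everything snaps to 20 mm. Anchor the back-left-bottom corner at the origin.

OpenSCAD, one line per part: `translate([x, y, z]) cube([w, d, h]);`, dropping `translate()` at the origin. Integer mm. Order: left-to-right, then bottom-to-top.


cube([40, 40, 1600]);
translate([40, 0, 220]) cube([420, 40, 40]);
translate([40, 0, 440]) cube([420, 40, 40]);
translate([40, 0, 660]) cube([420, 40, 40]);
translate([40, 0, 880]) cube([420, 40, 40]);
translate([40, 0, 1100]) cube([420, 40, 40]);
translate([40, 0, 1320]) cube([420, 40, 40]);
translate([460, 0, 0]) cube([40, 40, 1600]);


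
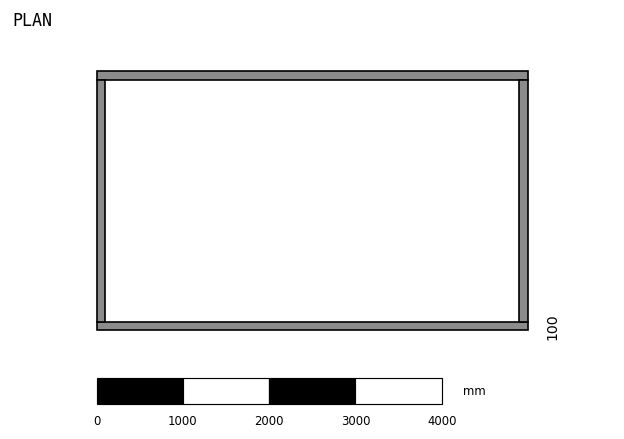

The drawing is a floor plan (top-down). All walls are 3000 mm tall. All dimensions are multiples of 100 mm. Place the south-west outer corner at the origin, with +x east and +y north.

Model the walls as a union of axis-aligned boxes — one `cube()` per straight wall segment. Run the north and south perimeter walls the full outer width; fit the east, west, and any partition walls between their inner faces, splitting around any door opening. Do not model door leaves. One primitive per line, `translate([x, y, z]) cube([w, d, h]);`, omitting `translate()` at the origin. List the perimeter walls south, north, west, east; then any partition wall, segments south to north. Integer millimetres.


cube([5000, 100, 3000]);
translate([0, 2900, 0]) cube([5000, 100, 3000]);
translate([0, 100, 0]) cube([100, 2800, 3000]);
translate([4900, 100, 0]) cube([100, 2800, 3000]);
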